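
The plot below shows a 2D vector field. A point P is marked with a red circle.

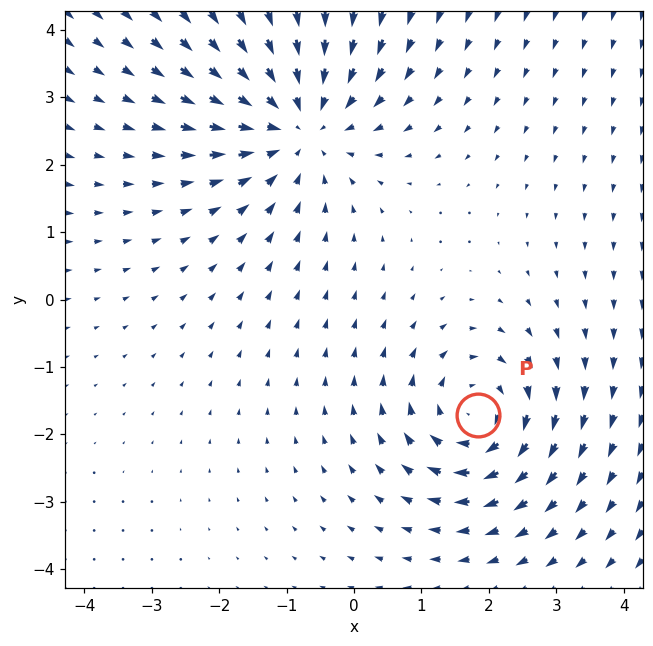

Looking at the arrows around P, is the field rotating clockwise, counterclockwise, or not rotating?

clockwise

Near P at (1.8, -1.7) the arrows circulate clockwise. The curl (z-component) there is about -4; negative curl means clockwise rotation.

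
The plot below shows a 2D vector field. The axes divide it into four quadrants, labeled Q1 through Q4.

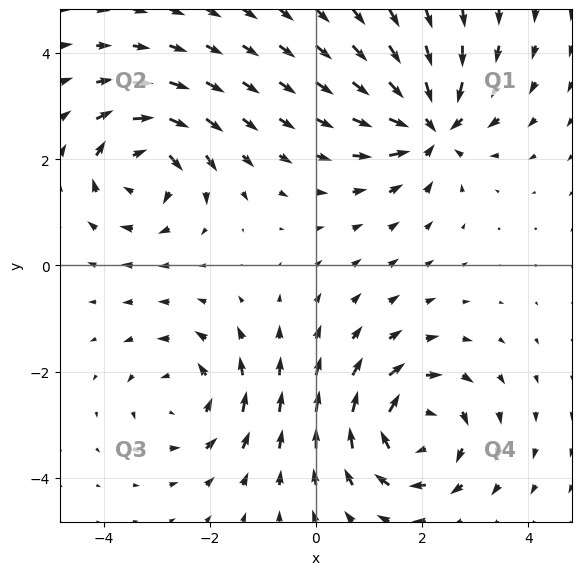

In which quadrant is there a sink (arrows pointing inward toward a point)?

Q1

The sink sits at approximately (2.2, 2.6), which lies in quadrant Q1. The divergence there is about -7, negative as expected for a sink.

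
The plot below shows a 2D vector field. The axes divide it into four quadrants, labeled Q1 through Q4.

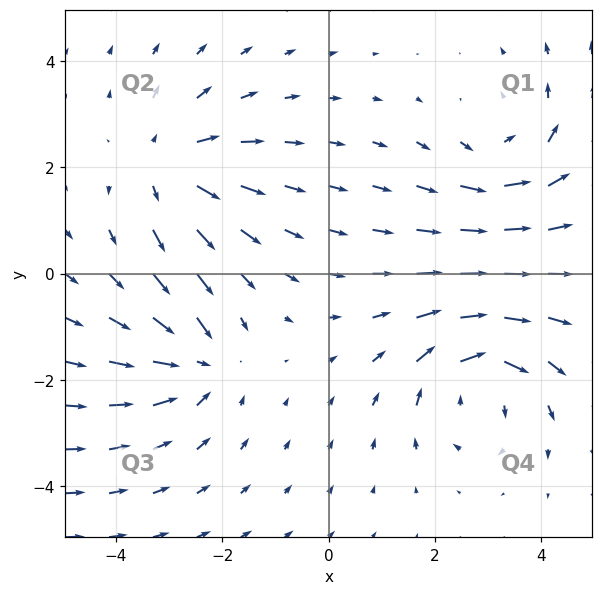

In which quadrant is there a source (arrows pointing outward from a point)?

The source sits at approximately (-3.0, 2.0), which lies in quadrant Q2. The divergence there is about +3, positive as expected for a source.

Q2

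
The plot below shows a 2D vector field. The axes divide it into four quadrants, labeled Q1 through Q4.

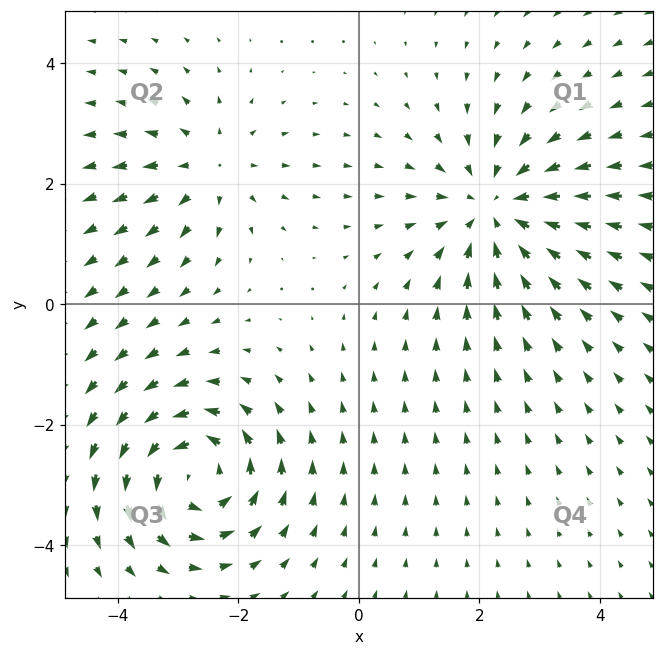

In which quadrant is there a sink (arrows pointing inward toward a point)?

The sink sits at approximately (2.3, 1.6), which lies in quadrant Q1. The divergence there is about -4, negative as expected for a sink.

Q1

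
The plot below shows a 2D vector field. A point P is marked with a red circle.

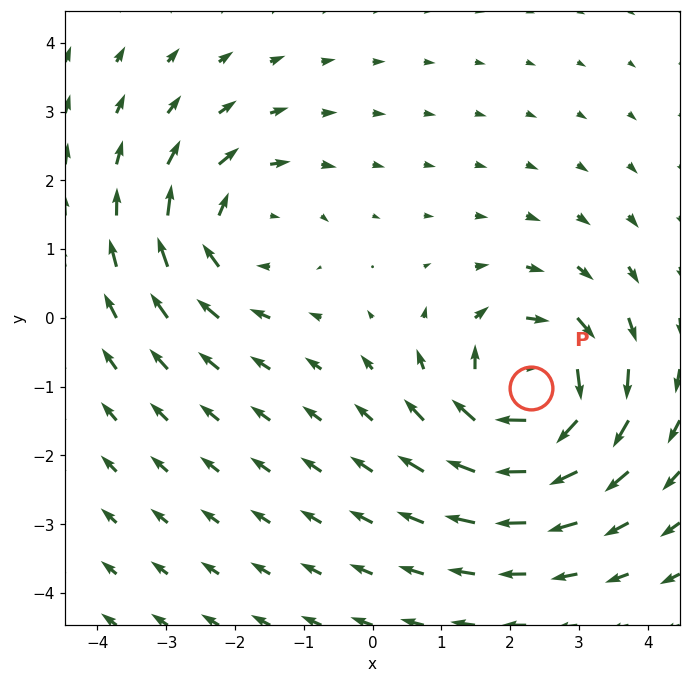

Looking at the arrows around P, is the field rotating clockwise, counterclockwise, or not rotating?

clockwise

Near P at (2.3, -1.0) the arrows circulate clockwise. The curl (z-component) there is about -6; negative curl means clockwise rotation.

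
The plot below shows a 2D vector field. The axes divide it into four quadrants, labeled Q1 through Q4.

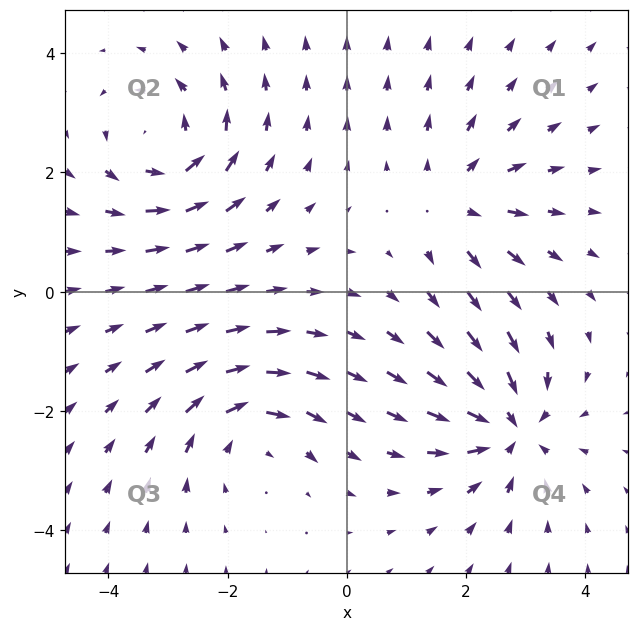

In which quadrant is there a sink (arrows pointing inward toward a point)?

The sink sits at approximately (2.7, -2.3), which lies in quadrant Q4. The divergence there is about -6, negative as expected for a sink.

Q4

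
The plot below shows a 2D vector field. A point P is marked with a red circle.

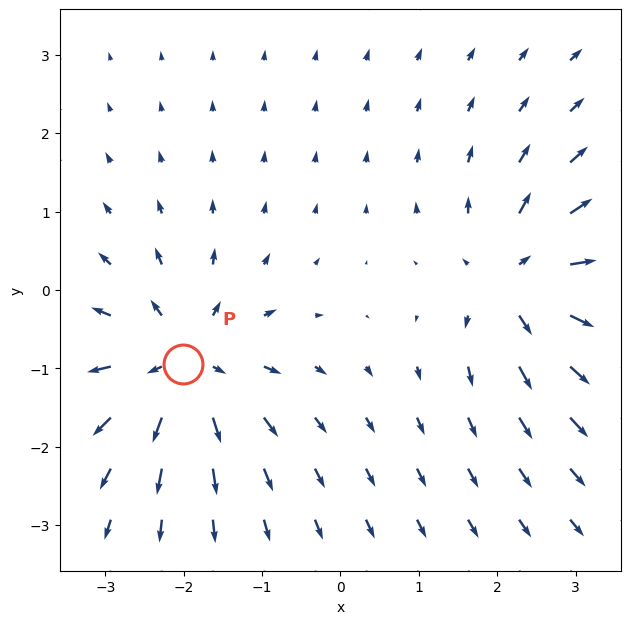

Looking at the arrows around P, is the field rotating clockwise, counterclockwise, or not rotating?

Near P at (-2.0, -0.9) the arrows show no circulation. The curl there is ≈0.

not rotating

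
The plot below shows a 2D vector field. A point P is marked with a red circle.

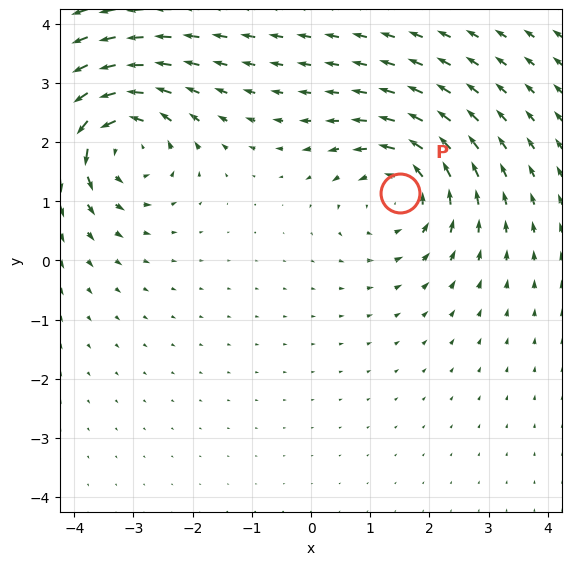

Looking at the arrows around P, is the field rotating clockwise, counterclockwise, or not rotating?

Near P at (1.5, 1.1) the arrows circulate counterclockwise. The curl (z-component) there is about +3; positive curl means counterclockwise rotation.

counterclockwise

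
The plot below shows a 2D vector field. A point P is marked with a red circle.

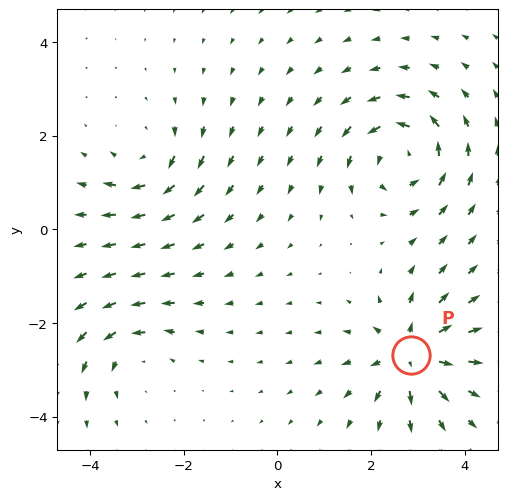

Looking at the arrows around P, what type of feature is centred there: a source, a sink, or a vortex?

At P (2.9, -2.7) the arrows spread outward. Divergence about +7, curl ≈0 — positive divergence with near-zero curl is a source.

source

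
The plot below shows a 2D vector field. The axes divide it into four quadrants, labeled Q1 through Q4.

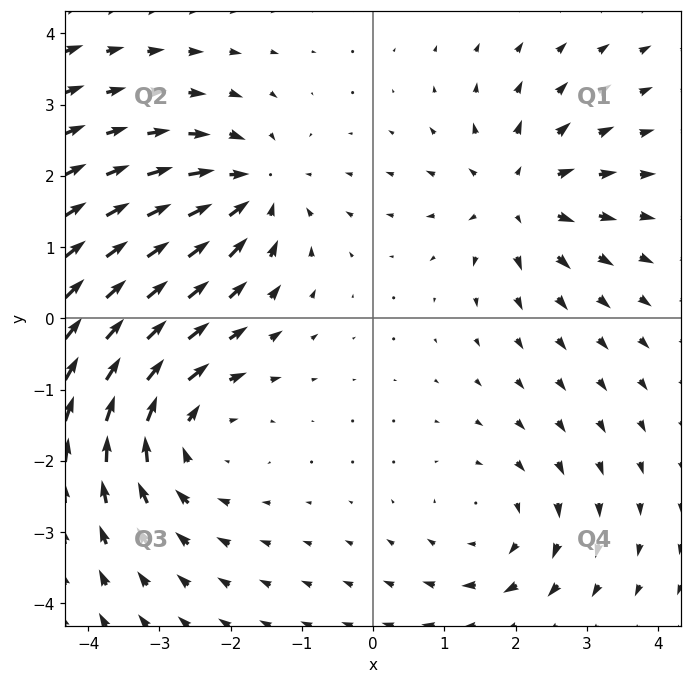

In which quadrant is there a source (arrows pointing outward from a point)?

Q1

The source sits at approximately (2.0, 1.7), which lies in quadrant Q1. The divergence there is about +4, positive as expected for a source.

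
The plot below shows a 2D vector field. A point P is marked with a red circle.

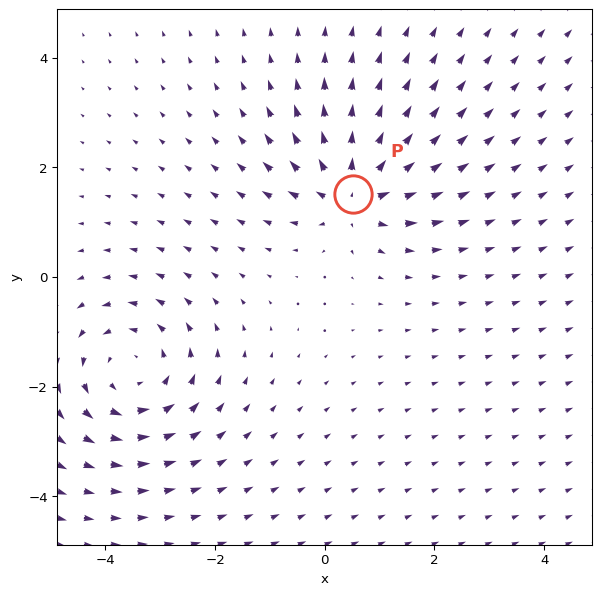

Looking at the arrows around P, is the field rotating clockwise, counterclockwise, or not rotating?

not rotating

Near P at (0.5, 1.5) the arrows show no circulation. The curl there is ≈0.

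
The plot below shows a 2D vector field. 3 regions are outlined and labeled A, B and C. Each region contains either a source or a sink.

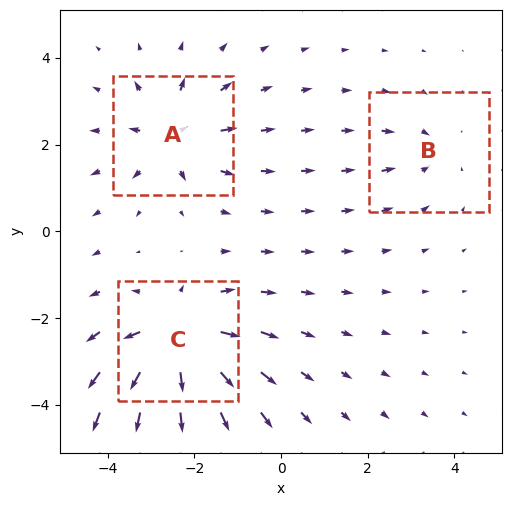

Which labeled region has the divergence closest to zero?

B

Divergence at each region's feature centre — A: about +4, B: about -2, C: about +6. Region B is closest to zero.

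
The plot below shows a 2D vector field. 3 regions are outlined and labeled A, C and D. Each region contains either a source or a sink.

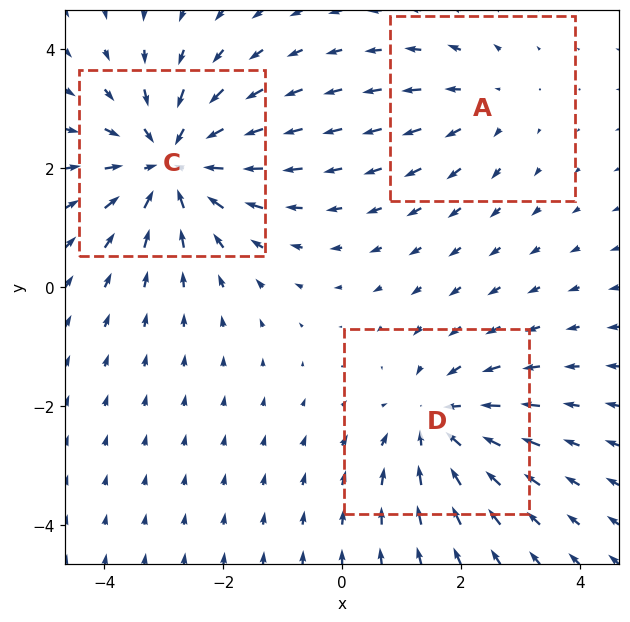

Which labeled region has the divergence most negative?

C

Divergence at each region's feature centre — A: about +2, C: about -4, D: about -3. Region C is most negative.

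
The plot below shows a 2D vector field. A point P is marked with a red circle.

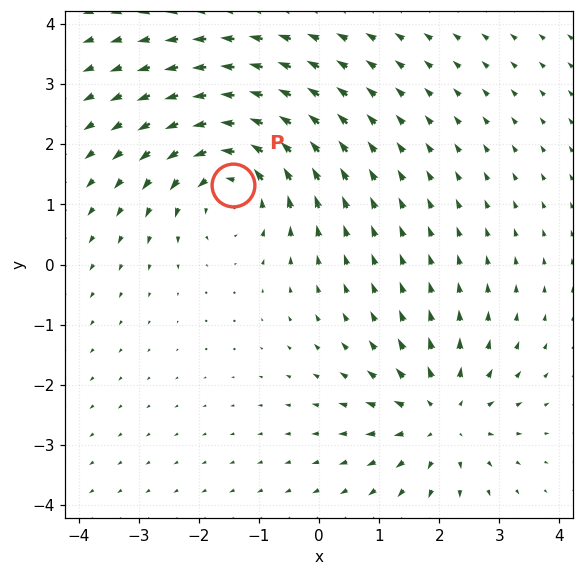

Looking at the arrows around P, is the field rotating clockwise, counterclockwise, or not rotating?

counterclockwise

Near P at (-1.4, 1.3) the arrows circulate counterclockwise. The curl (z-component) there is about +5; positive curl means counterclockwise rotation.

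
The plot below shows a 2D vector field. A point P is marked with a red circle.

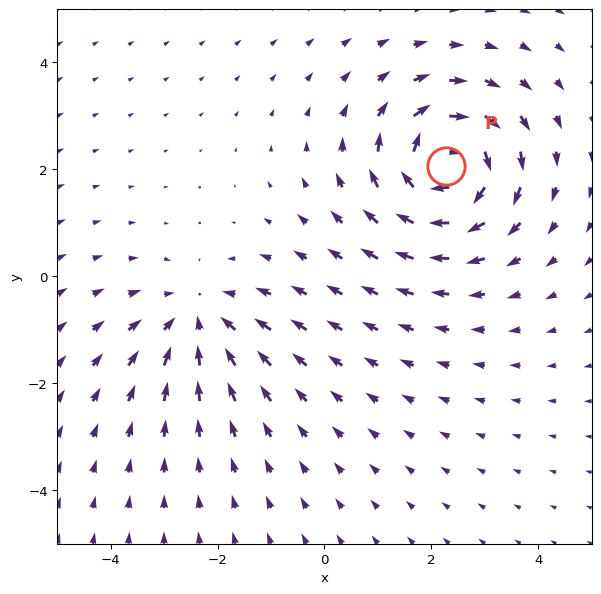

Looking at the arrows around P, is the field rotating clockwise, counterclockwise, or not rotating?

Near P at (2.3, 2.1) the arrows circulate clockwise. The curl (z-component) there is about -6; negative curl means clockwise rotation.

clockwise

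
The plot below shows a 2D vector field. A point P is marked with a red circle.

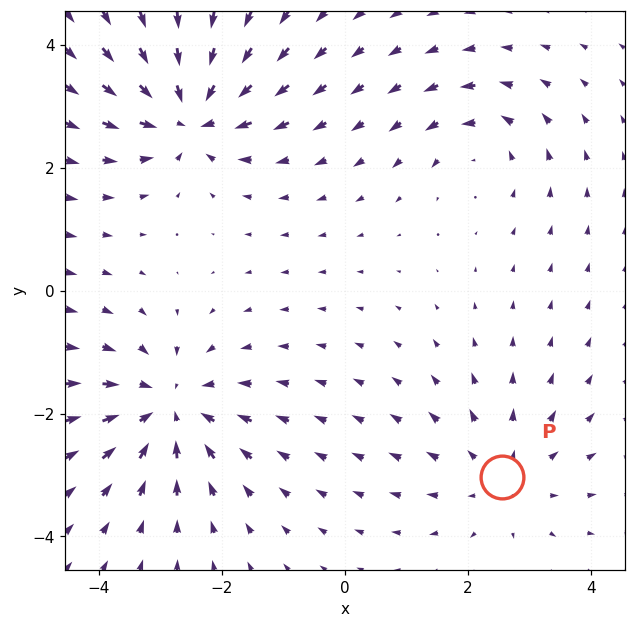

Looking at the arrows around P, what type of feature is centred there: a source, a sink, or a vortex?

source

At P (2.5, -3.0) the arrows spread outward. Divergence about +3, curl ≈0 — positive divergence with near-zero curl is a source.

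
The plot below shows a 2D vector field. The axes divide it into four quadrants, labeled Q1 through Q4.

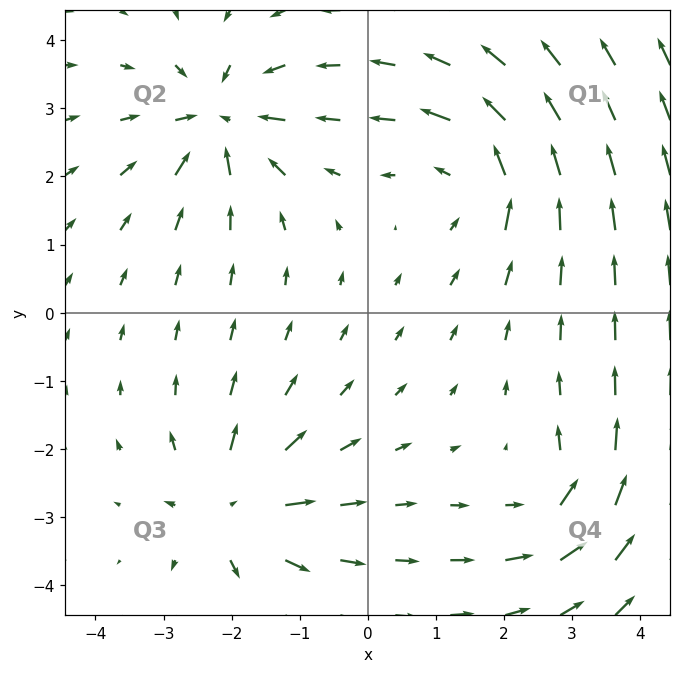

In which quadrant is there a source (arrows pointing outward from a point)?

Q3

The source sits at approximately (-2.0, -2.8), which lies in quadrant Q3. The divergence there is about +6, positive as expected for a source.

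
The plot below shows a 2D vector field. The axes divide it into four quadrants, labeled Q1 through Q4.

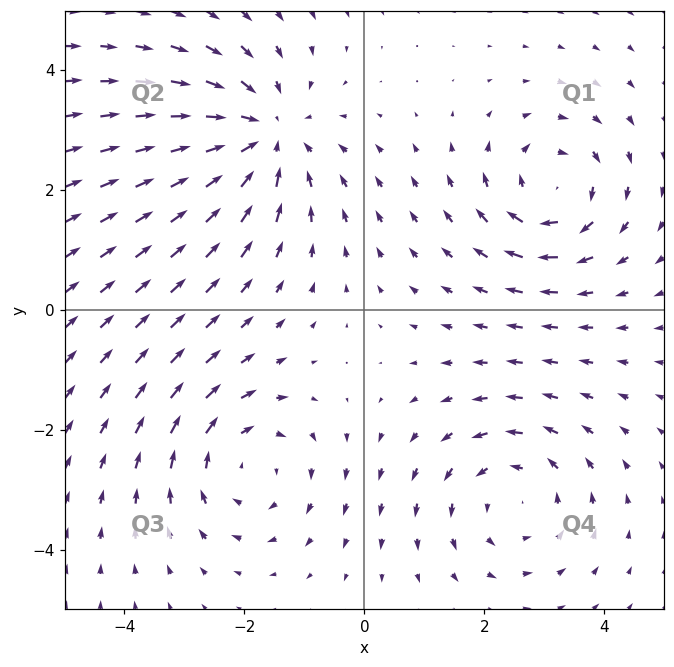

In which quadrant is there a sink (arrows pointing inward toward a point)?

Q2

The sink sits at approximately (-1.7, 2.9), which lies in quadrant Q2. The divergence there is about -4, negative as expected for a sink.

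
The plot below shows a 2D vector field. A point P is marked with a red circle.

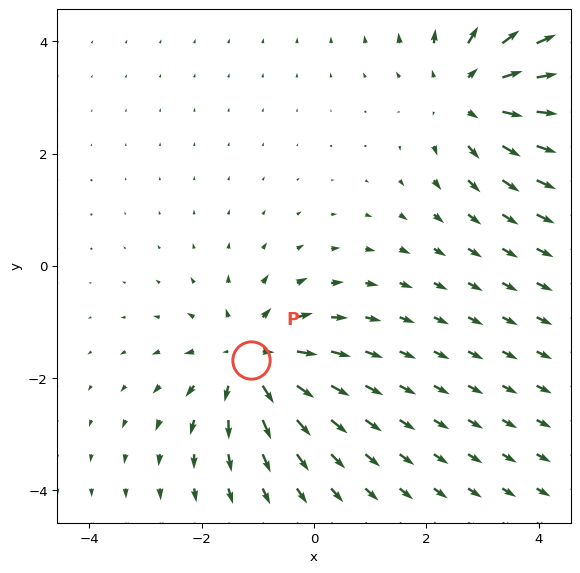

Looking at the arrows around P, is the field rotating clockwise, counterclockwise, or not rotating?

Near P at (-1.1, -1.7) the arrows show no circulation. The curl there is ≈0.

not rotating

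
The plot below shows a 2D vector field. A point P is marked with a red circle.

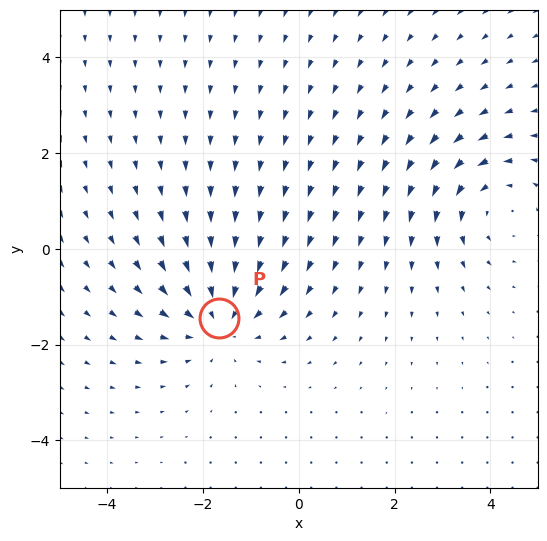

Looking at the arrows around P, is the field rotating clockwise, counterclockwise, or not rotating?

not rotating

Near P at (-1.7, -1.5) the arrows show no circulation. The curl there is ≈0.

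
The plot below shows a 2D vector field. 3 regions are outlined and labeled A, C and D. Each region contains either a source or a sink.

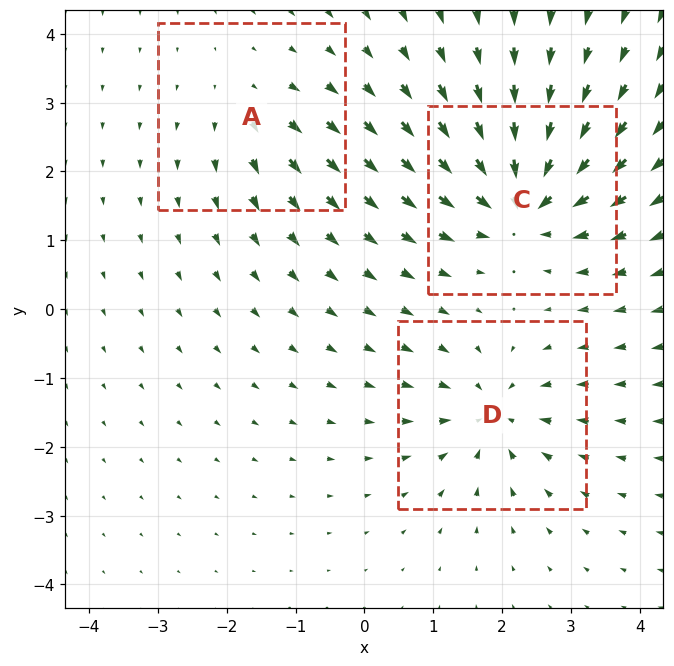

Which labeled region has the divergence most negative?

Divergence at each region's feature centre — A: about +2, C: about -6, D: about -4. Region C is most negative.

C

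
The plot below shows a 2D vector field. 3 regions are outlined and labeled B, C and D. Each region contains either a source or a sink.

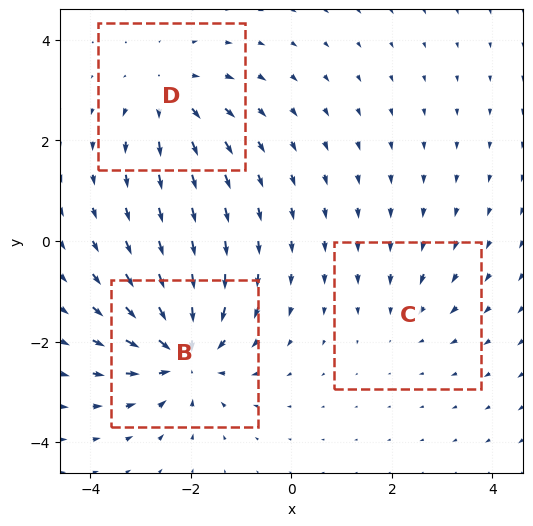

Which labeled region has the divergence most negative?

B

Divergence at each region's feature centre — B: about -5, C: about -2, D: about +3. Region B is most negative.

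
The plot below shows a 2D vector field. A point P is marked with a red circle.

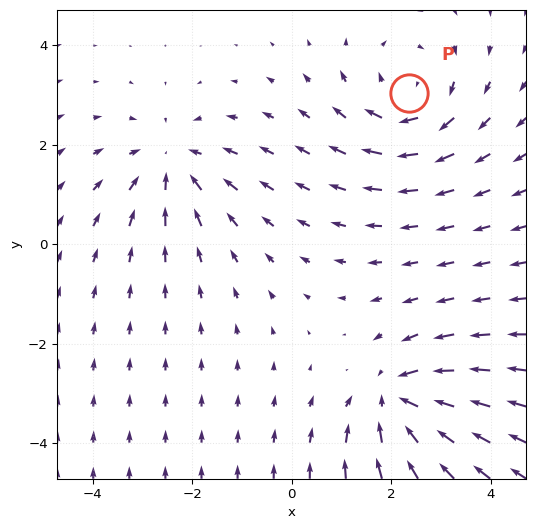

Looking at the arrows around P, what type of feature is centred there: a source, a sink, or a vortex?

vortex

At P (2.4, 3.0) the arrows circulate clockwise. Divergence ≈0, curl about -3 — near-zero divergence with nonzero curl is a vortex.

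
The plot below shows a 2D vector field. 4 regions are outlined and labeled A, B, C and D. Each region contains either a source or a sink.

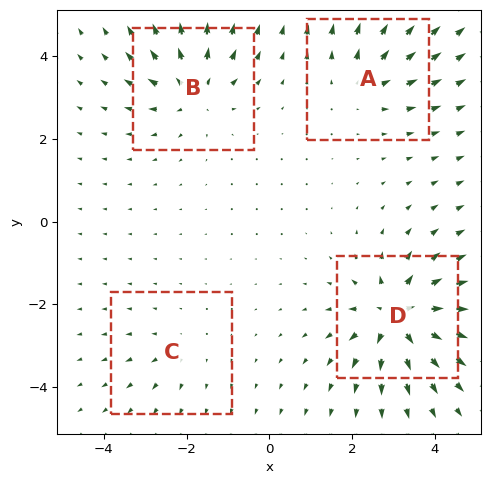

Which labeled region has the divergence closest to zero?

Divergence at each region's feature centre — A: about +4, B: about +6, C: about +3, D: about +8. Region C is closest to zero.

C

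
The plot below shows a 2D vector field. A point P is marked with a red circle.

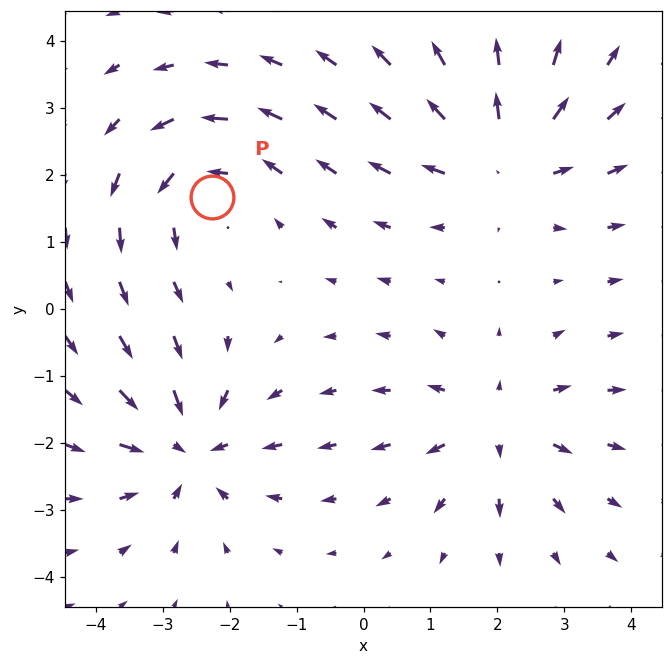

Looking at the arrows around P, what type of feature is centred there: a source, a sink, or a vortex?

At P (-2.3, 1.7) the arrows circulate counterclockwise. Divergence ≈0, curl about +4 — near-zero divergence with nonzero curl is a vortex.

vortex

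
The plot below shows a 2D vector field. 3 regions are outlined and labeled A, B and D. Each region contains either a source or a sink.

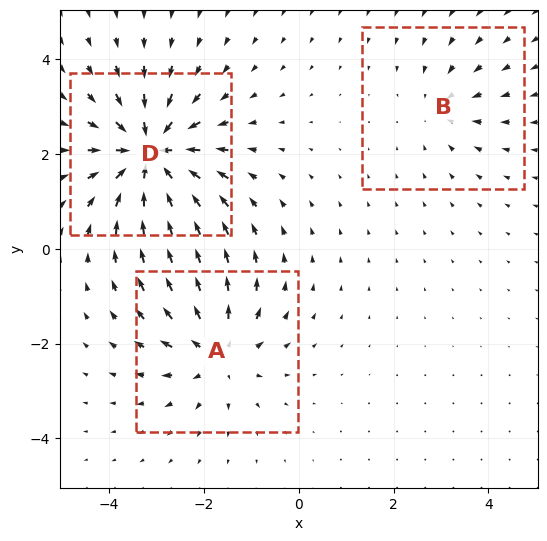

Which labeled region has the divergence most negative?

Divergence at each region's feature centre — A: about +3, B: about -2, D: about -5. Region D is most negative.

D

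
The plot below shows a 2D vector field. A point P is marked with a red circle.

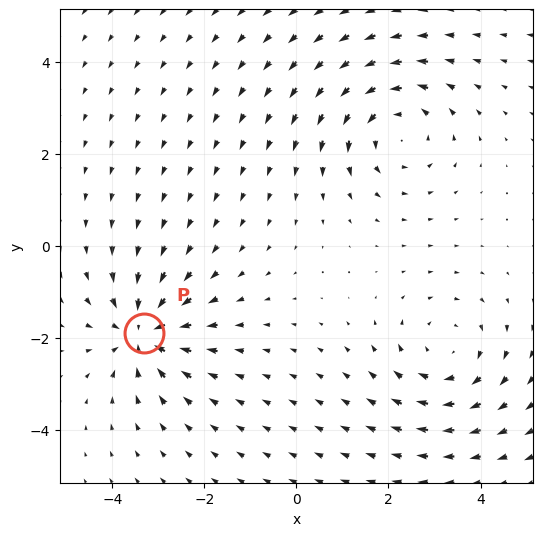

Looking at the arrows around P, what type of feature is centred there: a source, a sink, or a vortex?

sink

At P (-3.3, -1.9) the arrows converge inward. Divergence about -4, curl ≈0 — negative divergence with near-zero curl is a sink.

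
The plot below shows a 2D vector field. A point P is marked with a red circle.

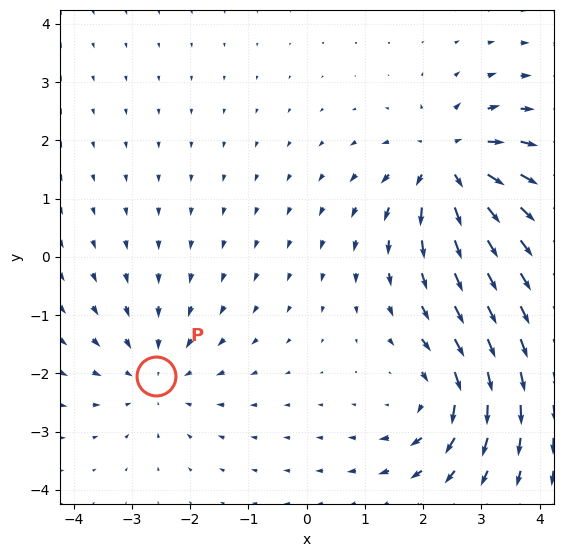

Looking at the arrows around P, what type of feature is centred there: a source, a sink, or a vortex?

At P (-2.6, -2.0) the arrows converge inward. Divergence about -3, curl ≈0 — negative divergence with near-zero curl is a sink.

sink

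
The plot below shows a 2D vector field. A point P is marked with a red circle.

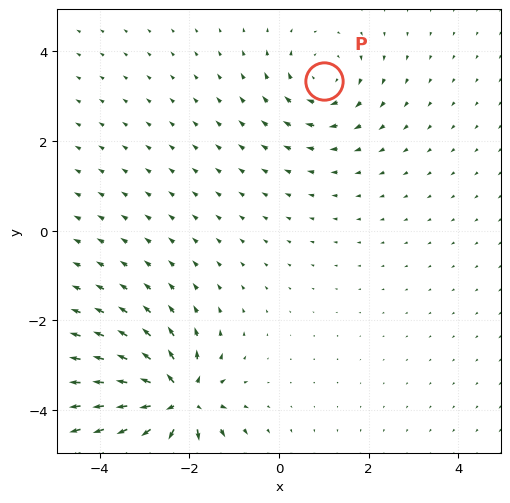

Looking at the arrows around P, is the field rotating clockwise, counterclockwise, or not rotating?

Near P at (1.0, 3.3) the arrows circulate clockwise. The curl (z-component) there is about -3; negative curl means clockwise rotation.

clockwise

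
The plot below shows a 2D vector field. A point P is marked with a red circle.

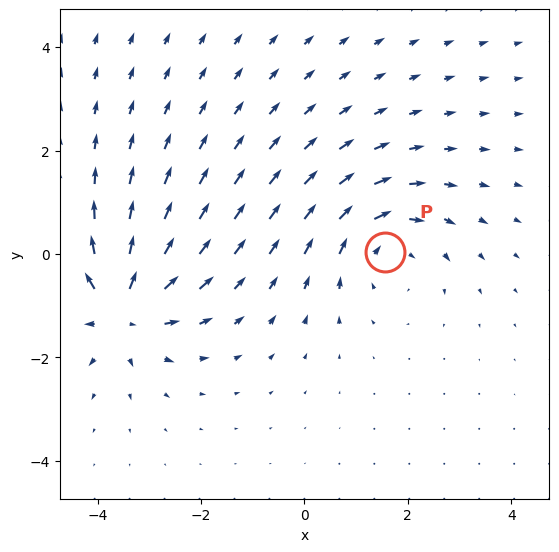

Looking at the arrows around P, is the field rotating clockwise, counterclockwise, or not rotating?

Near P at (1.6, 0.0) the arrows circulate clockwise. The curl (z-component) there is about -3; negative curl means clockwise rotation.

clockwise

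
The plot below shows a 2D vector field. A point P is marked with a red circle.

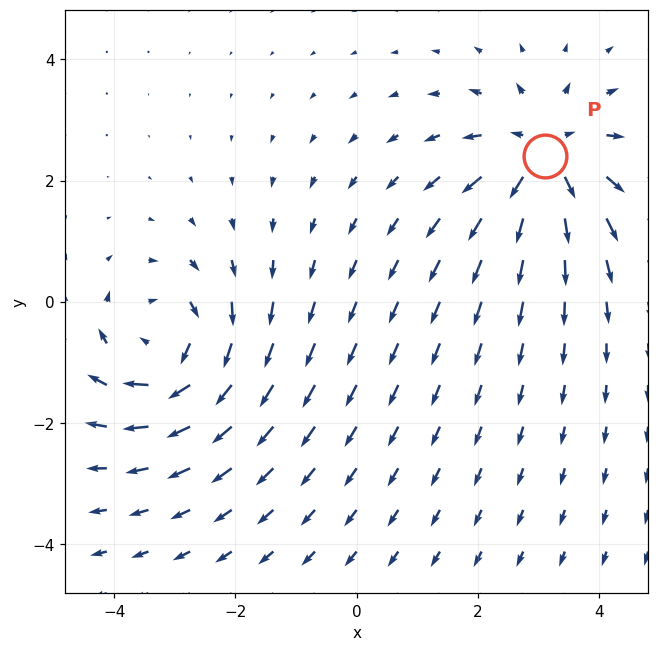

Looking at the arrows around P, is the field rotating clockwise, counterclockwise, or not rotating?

Near P at (3.1, 2.4) the arrows show no circulation. The curl there is ≈0.

not rotating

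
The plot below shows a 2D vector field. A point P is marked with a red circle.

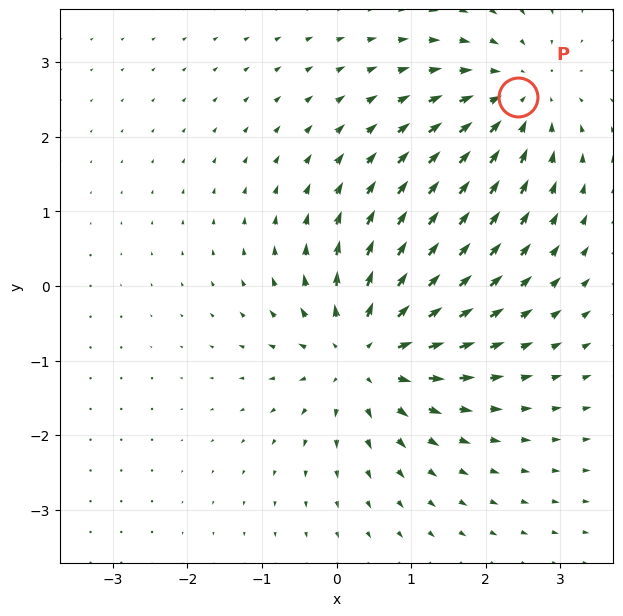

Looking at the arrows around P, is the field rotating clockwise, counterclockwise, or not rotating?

Near P at (2.4, 2.5) the arrows show no circulation. The curl there is ≈0.

not rotating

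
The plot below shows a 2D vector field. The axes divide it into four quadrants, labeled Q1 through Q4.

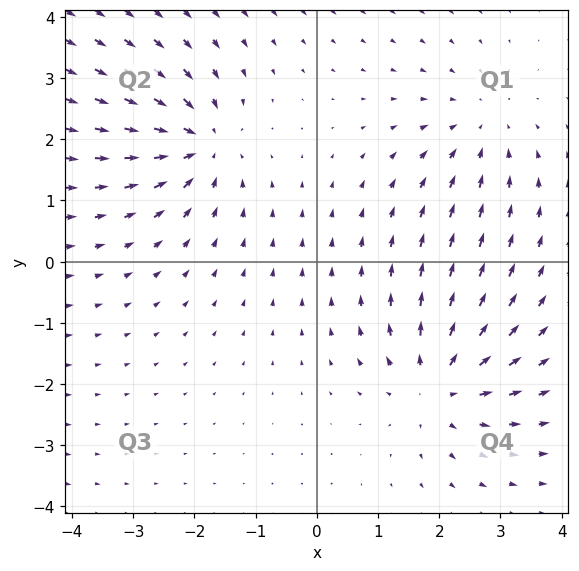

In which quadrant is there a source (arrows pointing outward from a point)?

The source sits at approximately (2.0, -2.0), which lies in quadrant Q4. The divergence there is about +4, positive as expected for a source.

Q4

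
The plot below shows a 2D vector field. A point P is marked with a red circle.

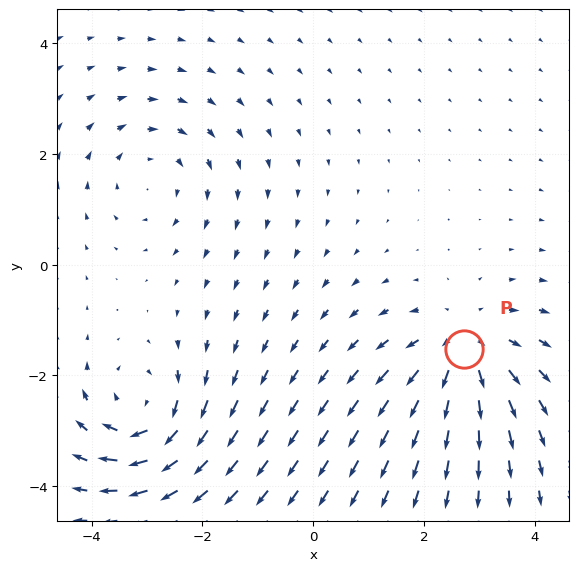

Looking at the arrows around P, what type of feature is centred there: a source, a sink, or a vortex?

At P (2.7, -1.5) the arrows spread outward. Divergence about +4, curl ≈0 — positive divergence with near-zero curl is a source.

source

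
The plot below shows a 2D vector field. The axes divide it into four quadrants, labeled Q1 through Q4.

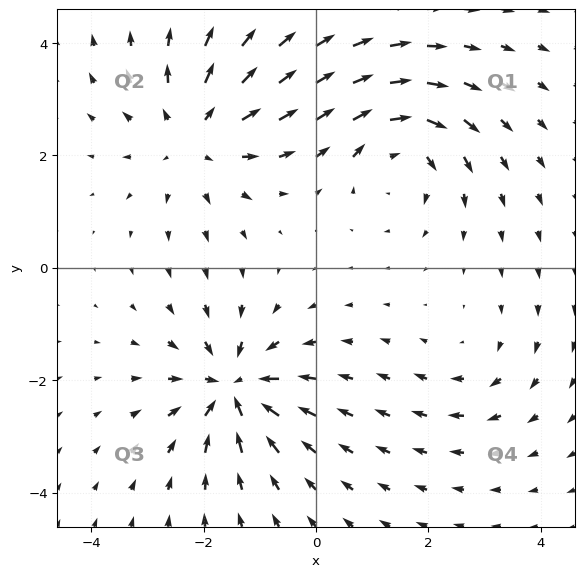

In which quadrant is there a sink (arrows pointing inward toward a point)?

The sink sits at approximately (-1.5, -2.1), which lies in quadrant Q3. The divergence there is about -6, negative as expected for a sink.

Q3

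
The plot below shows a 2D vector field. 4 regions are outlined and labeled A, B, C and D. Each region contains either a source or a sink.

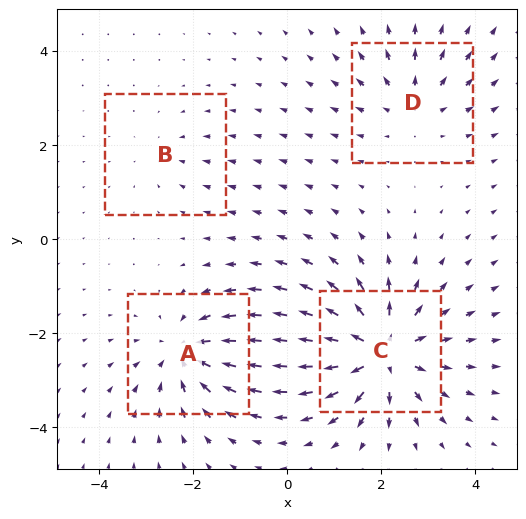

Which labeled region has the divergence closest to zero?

Divergence at each region's feature centre — A: about -6, B: about -2, C: about +8, D: about +4. Region B is closest to zero.

B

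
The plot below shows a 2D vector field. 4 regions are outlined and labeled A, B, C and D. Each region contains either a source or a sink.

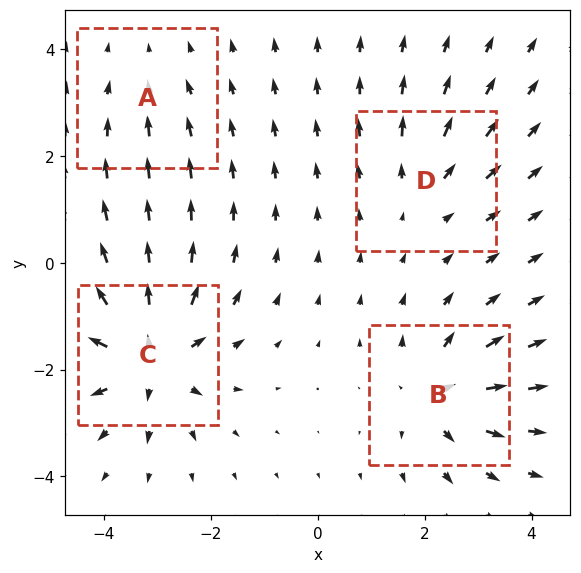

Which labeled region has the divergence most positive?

Divergence at each region's feature centre — A: about -2, B: about +6, C: about +8, D: about +3. Region C is most positive.

C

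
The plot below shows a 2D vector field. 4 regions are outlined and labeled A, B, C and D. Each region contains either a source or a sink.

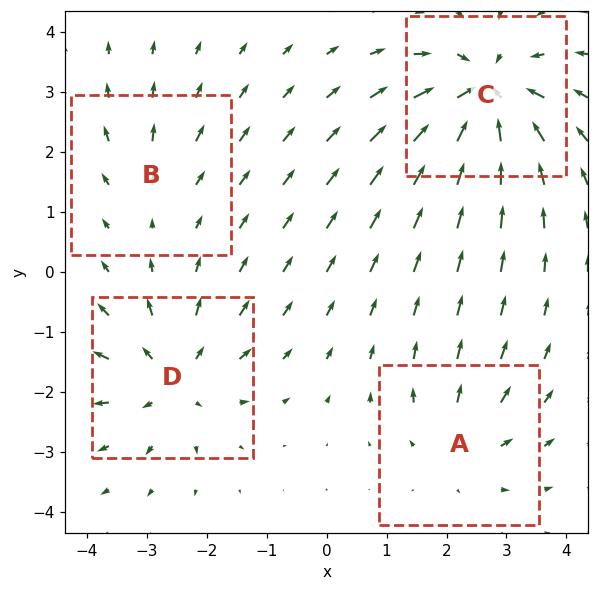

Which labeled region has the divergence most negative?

C

Divergence at each region's feature centre — A: about +4, B: about +2, C: about -7, D: about +5. Region C is most negative.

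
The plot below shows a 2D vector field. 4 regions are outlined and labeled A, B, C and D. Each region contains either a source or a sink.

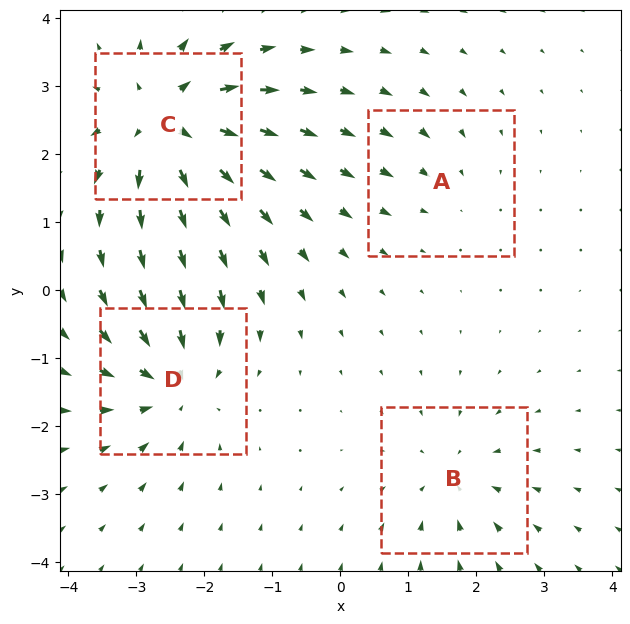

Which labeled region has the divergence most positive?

Divergence at each region's feature centre — A: about -2, B: about -4, C: about +7, D: about -6. Region C is most positive.

C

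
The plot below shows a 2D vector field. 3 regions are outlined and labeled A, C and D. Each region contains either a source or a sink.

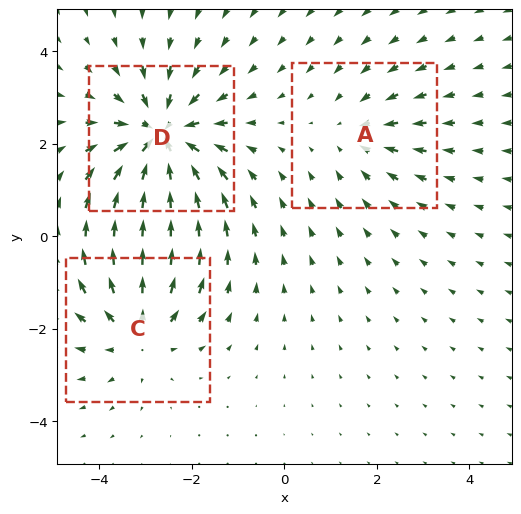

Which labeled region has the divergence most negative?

D

Divergence at each region's feature centre — A: about -2, C: about +3, D: about -5. Region D is most negative.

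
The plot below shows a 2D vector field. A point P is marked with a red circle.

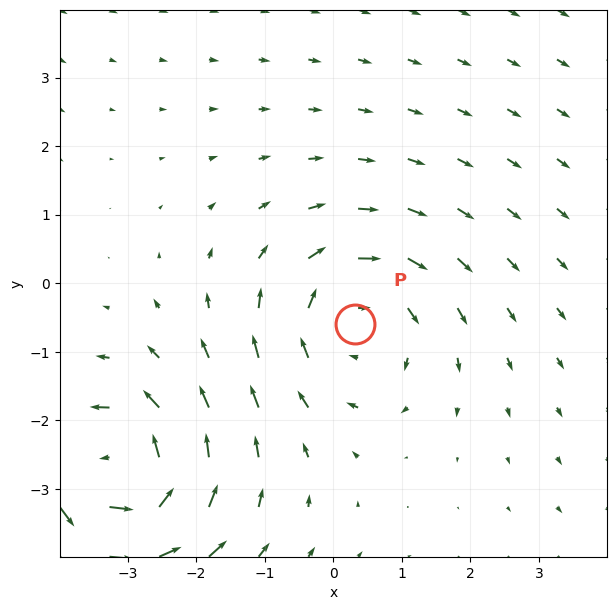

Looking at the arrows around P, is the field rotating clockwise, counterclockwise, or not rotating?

clockwise

Near P at (0.3, -0.6) the arrows circulate clockwise. The curl (z-component) there is about -3; negative curl means clockwise rotation.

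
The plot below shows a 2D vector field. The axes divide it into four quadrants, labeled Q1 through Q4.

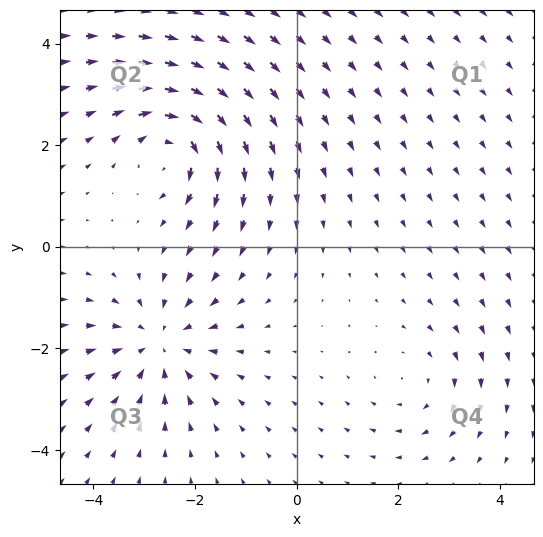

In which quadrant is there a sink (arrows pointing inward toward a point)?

Q3

The sink sits at approximately (-2.7, -1.9), which lies in quadrant Q3. The divergence there is about -4, negative as expected for a sink.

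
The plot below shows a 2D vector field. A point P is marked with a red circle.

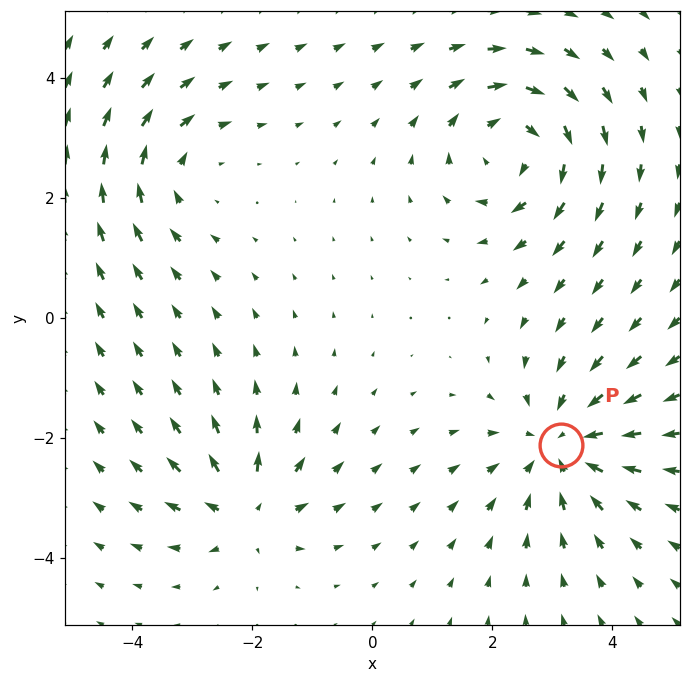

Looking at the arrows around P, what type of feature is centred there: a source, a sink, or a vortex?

At P (3.1, -2.1) the arrows converge inward. Divergence about -4, curl ≈0 — negative divergence with near-zero curl is a sink.

sink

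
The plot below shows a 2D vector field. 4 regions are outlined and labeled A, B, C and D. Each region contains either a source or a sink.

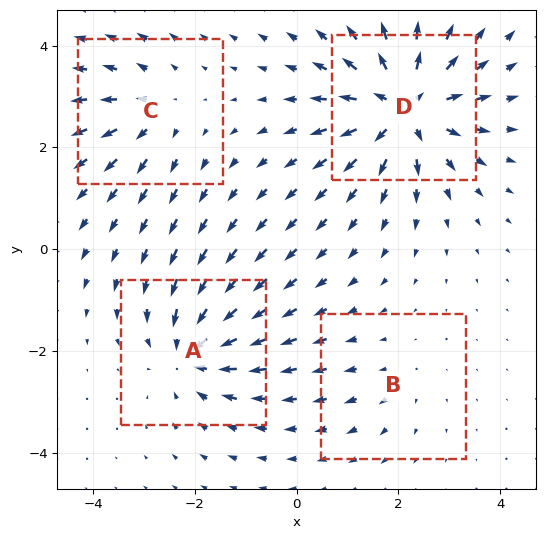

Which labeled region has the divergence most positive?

Divergence at each region's feature centre — A: about -6, B: about +2, C: about +4, D: about +8. Region D is most positive.

D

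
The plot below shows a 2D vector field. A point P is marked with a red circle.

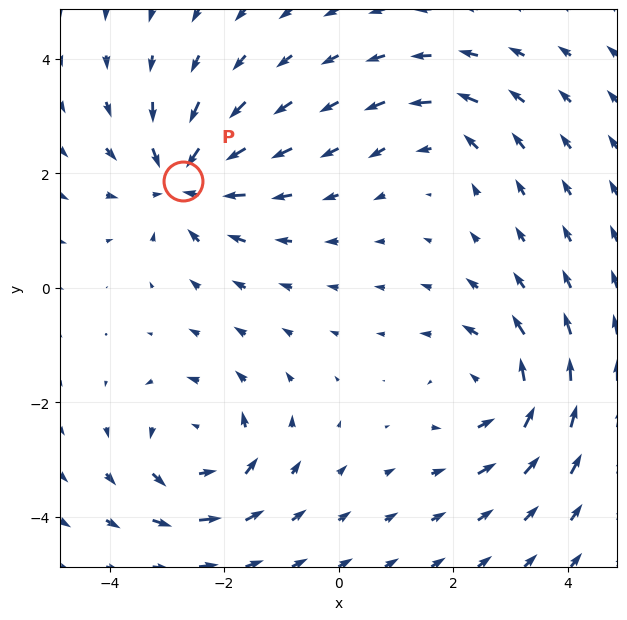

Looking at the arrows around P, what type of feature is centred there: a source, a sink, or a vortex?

At P (-2.7, 1.9) the arrows converge inward. Divergence about -6, curl ≈0 — negative divergence with near-zero curl is a sink.

sink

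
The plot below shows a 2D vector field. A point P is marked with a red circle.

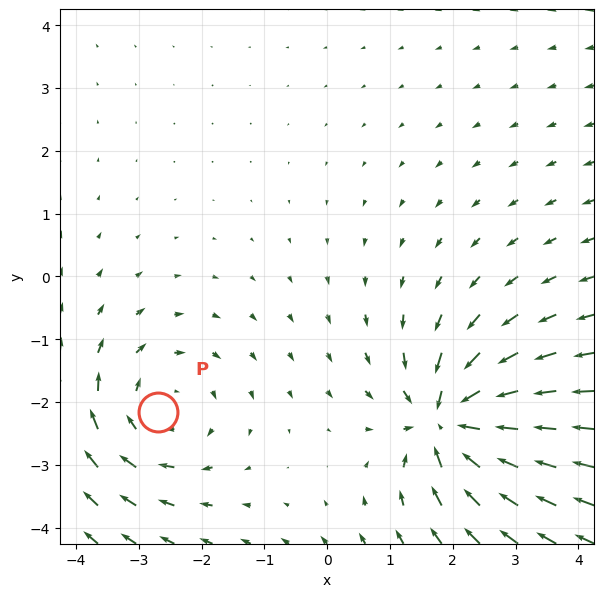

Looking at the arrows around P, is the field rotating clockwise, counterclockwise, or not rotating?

Near P at (-2.7, -2.2) the arrows circulate clockwise. The curl (z-component) there is about -2; negative curl means clockwise rotation.

clockwise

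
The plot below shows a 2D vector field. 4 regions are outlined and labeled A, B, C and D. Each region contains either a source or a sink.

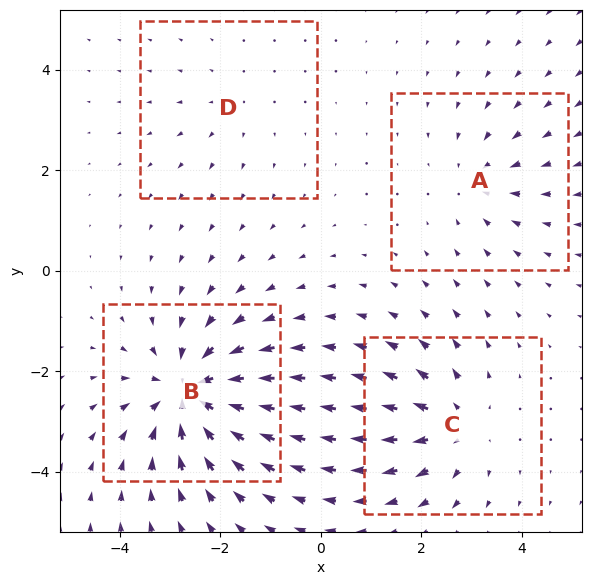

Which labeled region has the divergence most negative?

B

Divergence at each region's feature centre — A: about -3, B: about -7, C: about +4, D: about +2. Region B is most negative.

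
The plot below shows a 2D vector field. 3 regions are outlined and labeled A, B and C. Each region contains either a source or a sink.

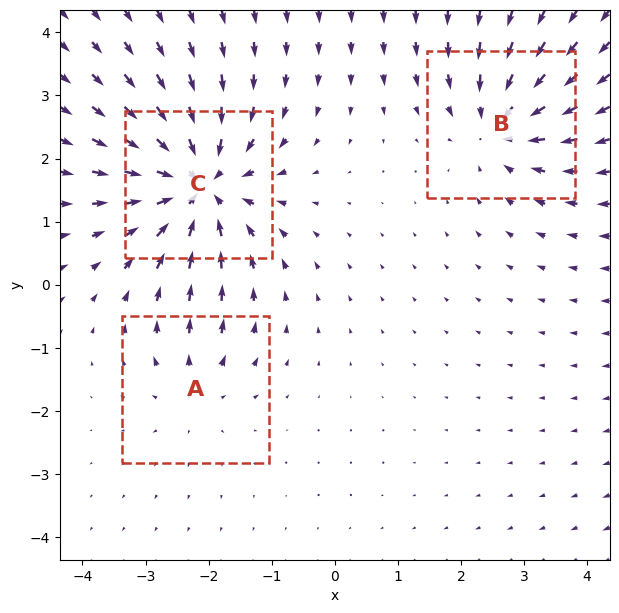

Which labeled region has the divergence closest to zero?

A

Divergence at each region's feature centre — A: about +2, B: about -4, C: about -6. Region A is closest to zero.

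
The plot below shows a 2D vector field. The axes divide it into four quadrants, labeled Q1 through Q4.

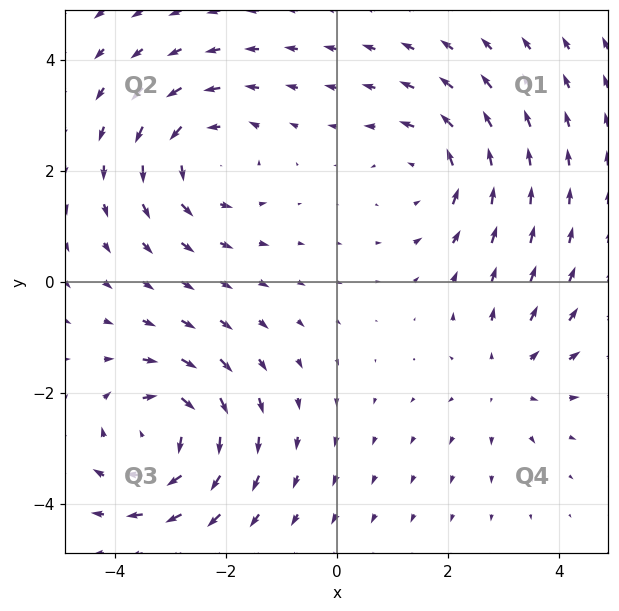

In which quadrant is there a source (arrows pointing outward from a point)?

Q4

The source sits at approximately (3.1, -1.7), which lies in quadrant Q4. The divergence there is about +2, positive as expected for a source.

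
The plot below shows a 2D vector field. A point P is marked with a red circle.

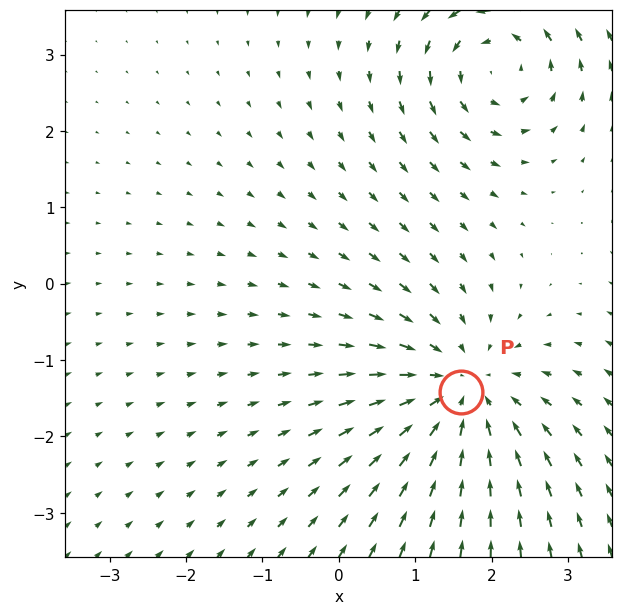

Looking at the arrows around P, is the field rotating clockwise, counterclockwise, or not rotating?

not rotating

Near P at (1.6, -1.4) the arrows show no circulation. The curl there is ≈0.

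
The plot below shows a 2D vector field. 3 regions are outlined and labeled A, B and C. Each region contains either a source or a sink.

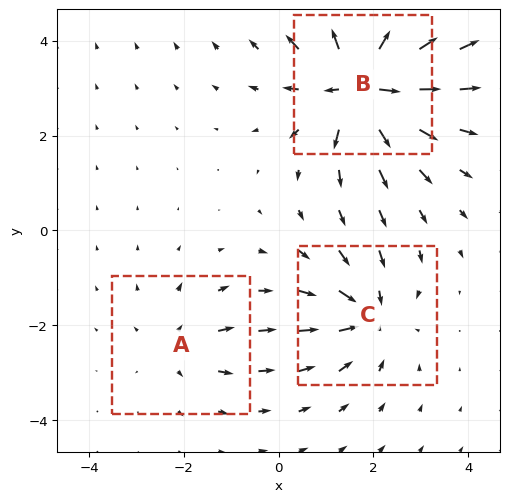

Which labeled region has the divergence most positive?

Divergence at each region's feature centre — A: about +2, B: about +6, C: about -4. Region B is most positive.

B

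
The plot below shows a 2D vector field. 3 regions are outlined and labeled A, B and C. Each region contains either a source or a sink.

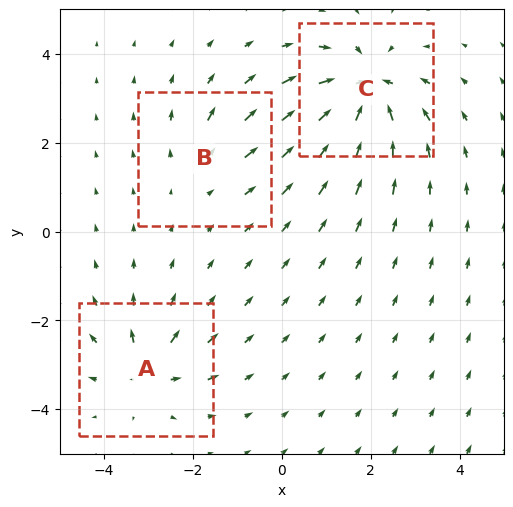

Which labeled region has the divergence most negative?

Divergence at each region's feature centre — A: about +4, B: about +2, C: about -6. Region C is most negative.

C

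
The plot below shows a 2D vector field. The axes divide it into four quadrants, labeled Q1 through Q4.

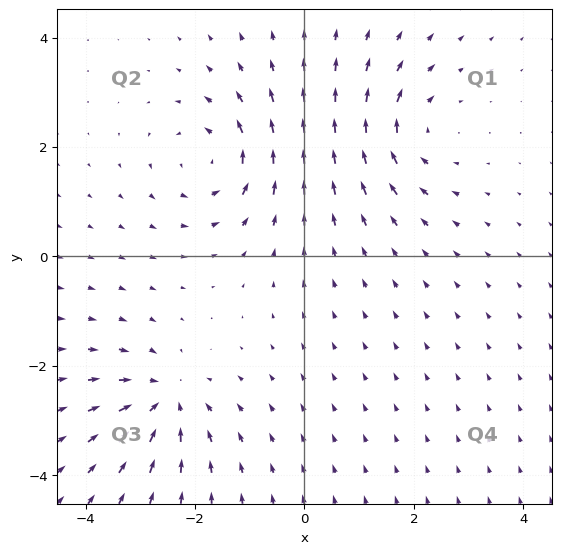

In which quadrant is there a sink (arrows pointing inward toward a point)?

The sink sits at approximately (-2.5, -2.6), which lies in quadrant Q3. The divergence there is about -5, negative as expected for a sink.

Q3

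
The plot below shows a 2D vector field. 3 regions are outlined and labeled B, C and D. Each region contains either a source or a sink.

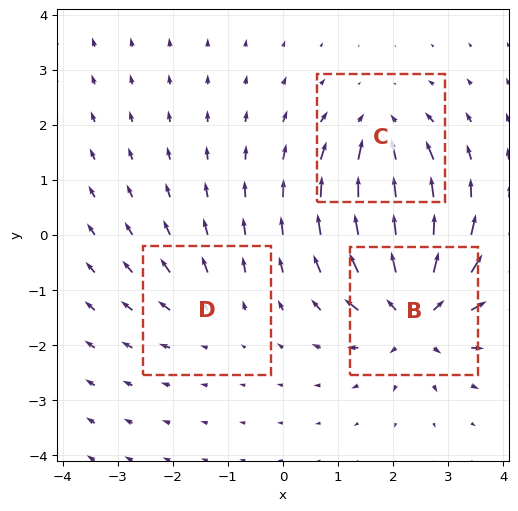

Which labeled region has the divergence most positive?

Divergence at each region's feature centre — B: about +6, C: about -4, D: about +2. Region B is most positive.

B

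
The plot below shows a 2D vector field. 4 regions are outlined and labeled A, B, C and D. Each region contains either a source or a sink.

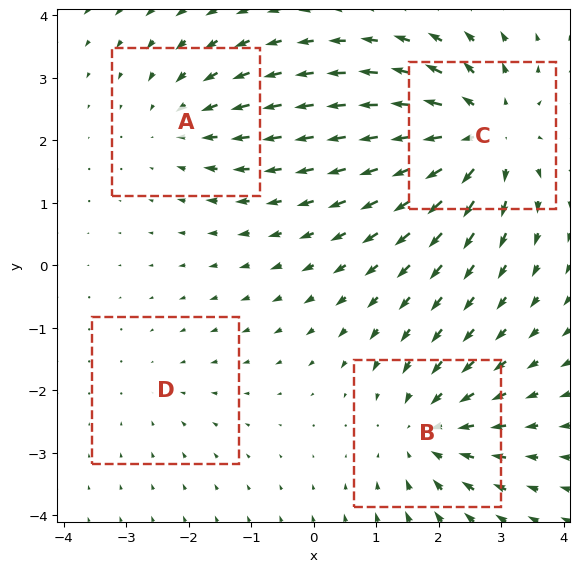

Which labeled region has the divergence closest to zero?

Divergence at each region's feature centre — A: about -3, B: about -5, C: about +6, D: about -2. Region D is closest to zero.

D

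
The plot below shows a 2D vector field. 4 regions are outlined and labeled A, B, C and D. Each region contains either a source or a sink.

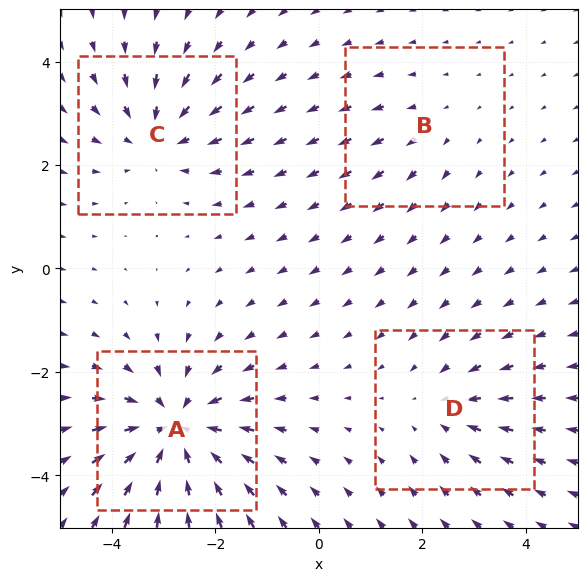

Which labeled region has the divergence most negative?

Divergence at each region's feature centre — A: about -7, B: about +2, C: about -4, D: about -3. Region A is most negative.

A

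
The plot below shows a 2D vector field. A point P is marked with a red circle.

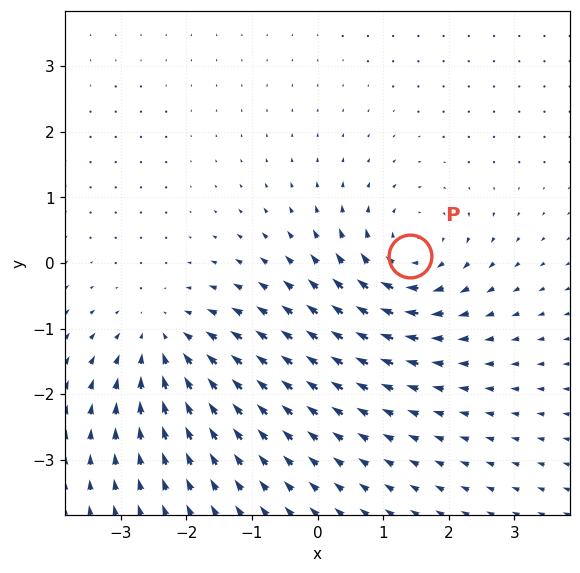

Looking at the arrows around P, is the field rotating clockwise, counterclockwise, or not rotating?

clockwise

Near P at (1.4, 0.1) the arrows circulate clockwise. The curl (z-component) there is about -4; negative curl means clockwise rotation.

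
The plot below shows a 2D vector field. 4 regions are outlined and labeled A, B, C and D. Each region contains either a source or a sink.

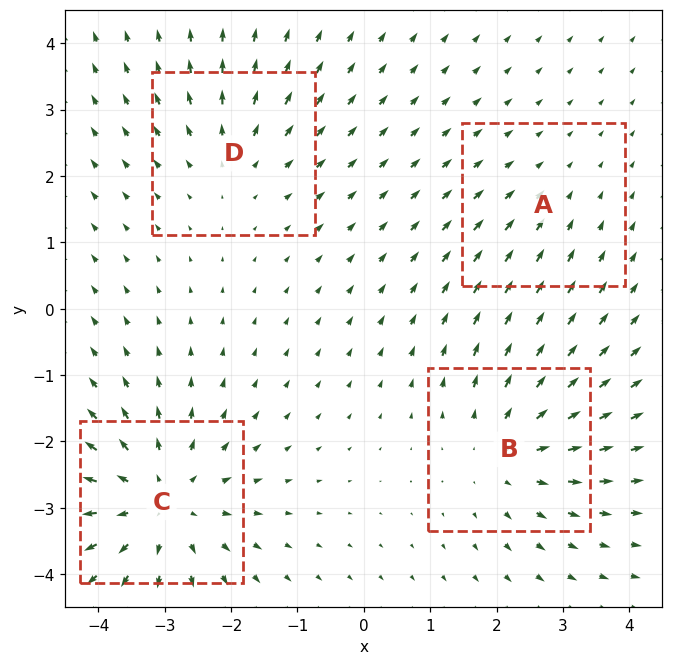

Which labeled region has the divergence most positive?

C

Divergence at each region's feature centre — A: about -2, B: about +4, C: about +6, D: about +3. Region C is most positive.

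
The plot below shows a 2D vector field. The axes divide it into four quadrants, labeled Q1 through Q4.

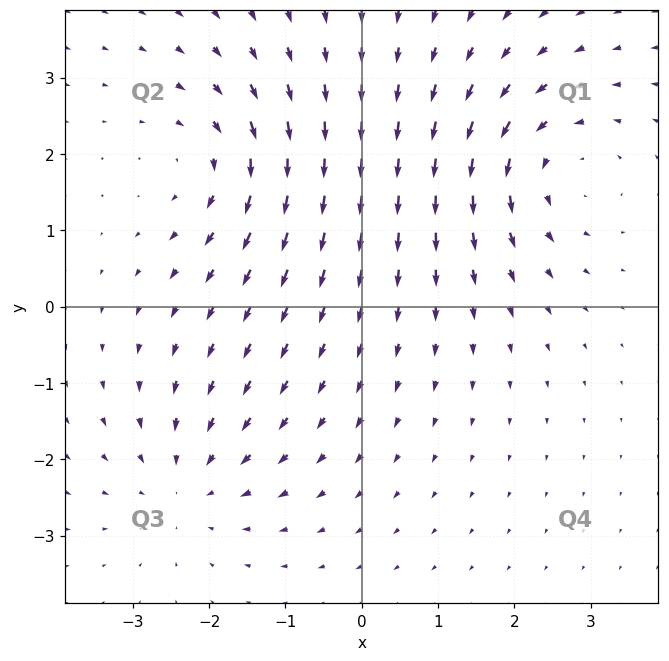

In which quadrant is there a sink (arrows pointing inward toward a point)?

Q3

The sink sits at approximately (-2.3, -2.3), which lies in quadrant Q3. The divergence there is about -3, negative as expected for a sink.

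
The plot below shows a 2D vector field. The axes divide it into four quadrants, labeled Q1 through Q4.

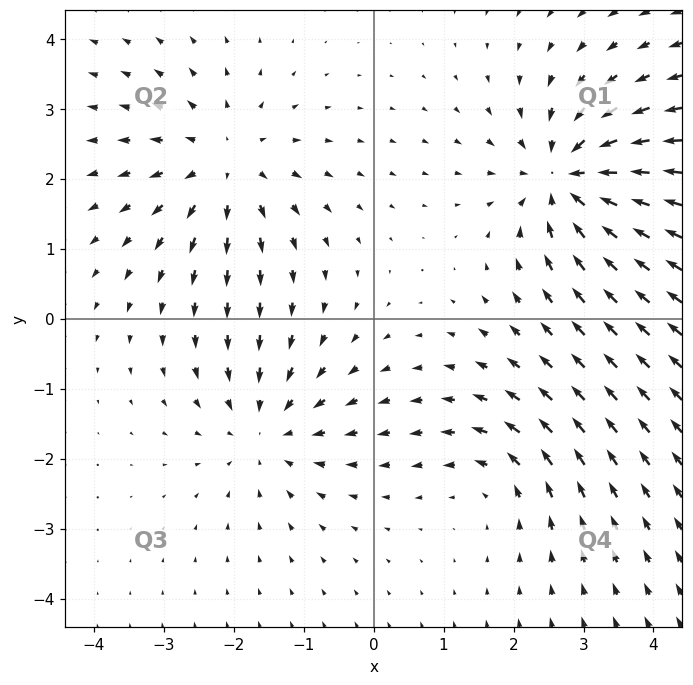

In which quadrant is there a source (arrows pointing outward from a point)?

Q2

The source sits at approximately (-2.1, 2.2), which lies in quadrant Q2. The divergence there is about +4, positive as expected for a source.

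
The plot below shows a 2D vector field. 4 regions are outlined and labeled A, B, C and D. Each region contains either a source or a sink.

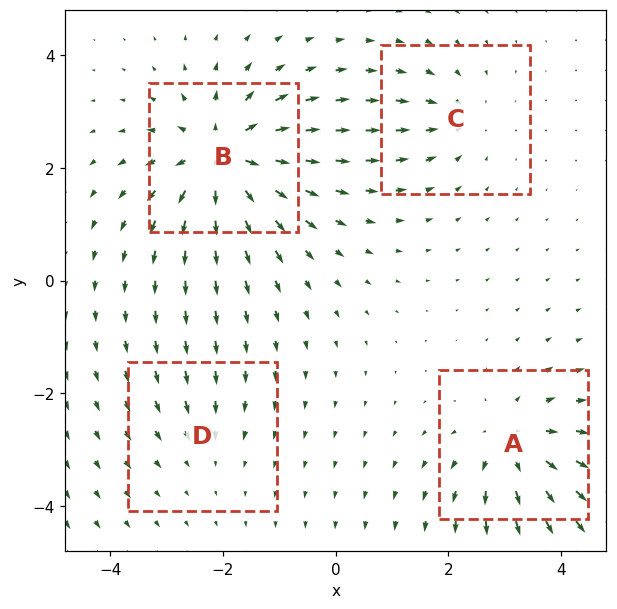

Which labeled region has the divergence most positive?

B

Divergence at each region's feature centre — A: about +5, B: about +7, C: about -3, D: about -2. Region B is most positive.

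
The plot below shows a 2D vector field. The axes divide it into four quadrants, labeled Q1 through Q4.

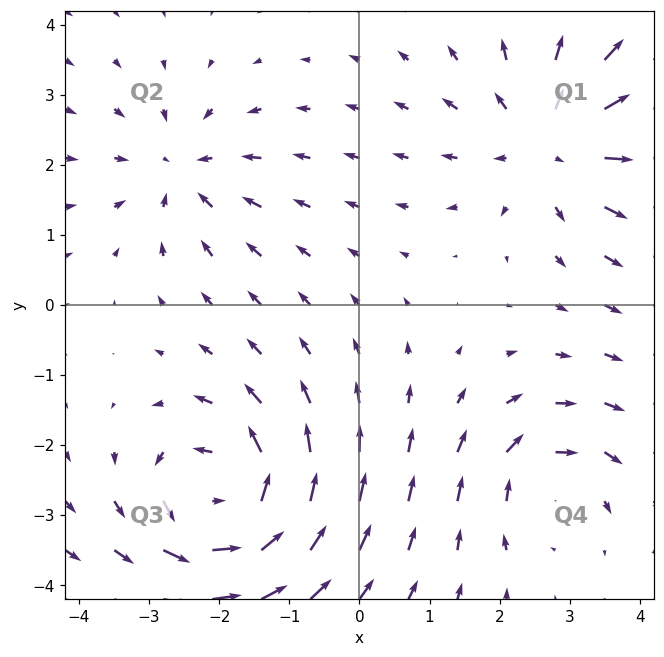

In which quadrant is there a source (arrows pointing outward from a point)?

Q1

The source sits at approximately (2.8, 2.3), which lies in quadrant Q1. The divergence there is about +4, positive as expected for a source.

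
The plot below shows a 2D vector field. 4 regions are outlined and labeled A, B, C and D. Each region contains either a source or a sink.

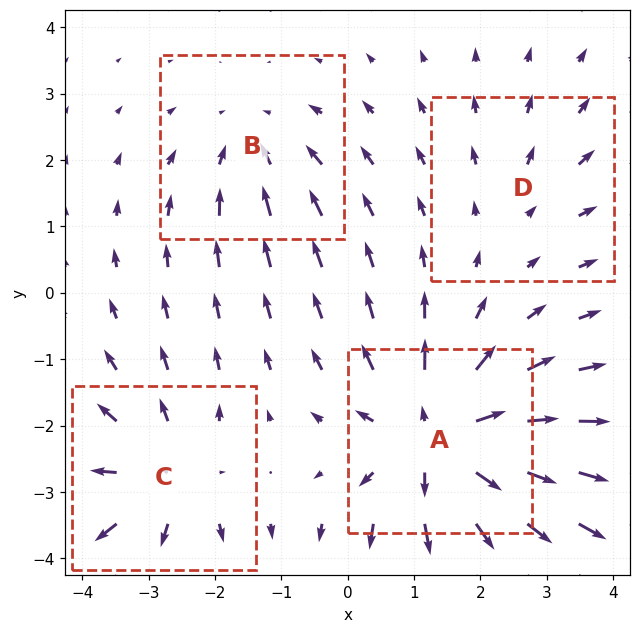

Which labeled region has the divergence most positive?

Divergence at each region's feature centre — A: about +6, B: about -3, C: about +4, D: about +2. Region A is most positive.

A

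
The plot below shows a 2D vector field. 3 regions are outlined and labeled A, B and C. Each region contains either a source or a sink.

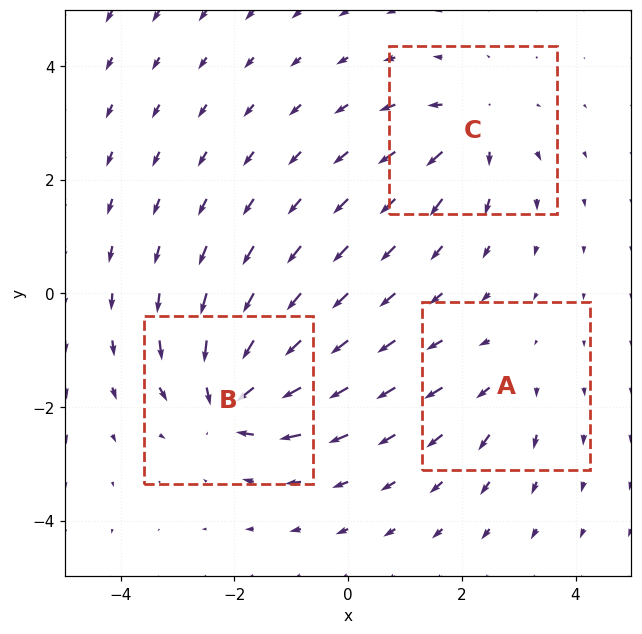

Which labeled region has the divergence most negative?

B

Divergence at each region's feature centre — A: about +3, B: about -6, C: about +4. Region B is most negative.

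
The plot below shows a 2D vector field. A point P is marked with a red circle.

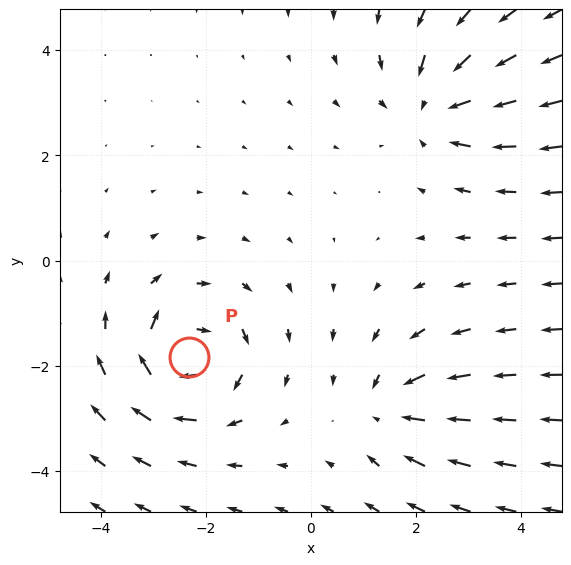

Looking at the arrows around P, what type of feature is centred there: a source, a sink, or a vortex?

At P (-2.3, -1.8) the arrows circulate clockwise. Divergence ≈0, curl about -5 — near-zero divergence with nonzero curl is a vortex.

vortex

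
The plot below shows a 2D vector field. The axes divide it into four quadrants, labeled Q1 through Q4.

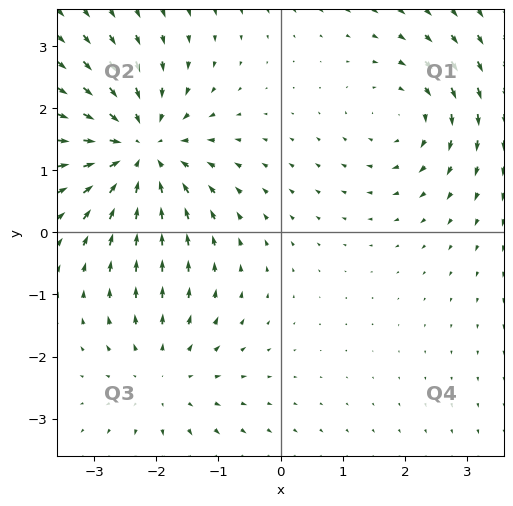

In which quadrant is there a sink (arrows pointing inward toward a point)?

The sink sits at approximately (-2.3, 1.3), which lies in quadrant Q2. The divergence there is about -5, negative as expected for a sink.

Q2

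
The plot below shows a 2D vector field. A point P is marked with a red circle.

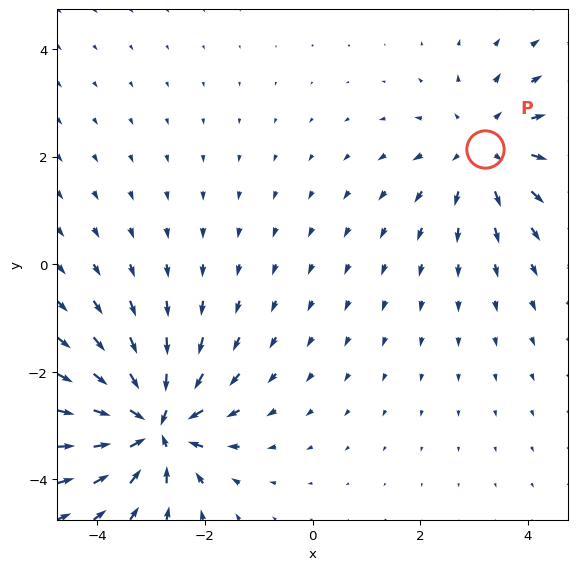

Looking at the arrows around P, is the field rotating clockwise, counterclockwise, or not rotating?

Near P at (3.2, 2.1) the arrows show no circulation. The curl there is ≈0.

not rotating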